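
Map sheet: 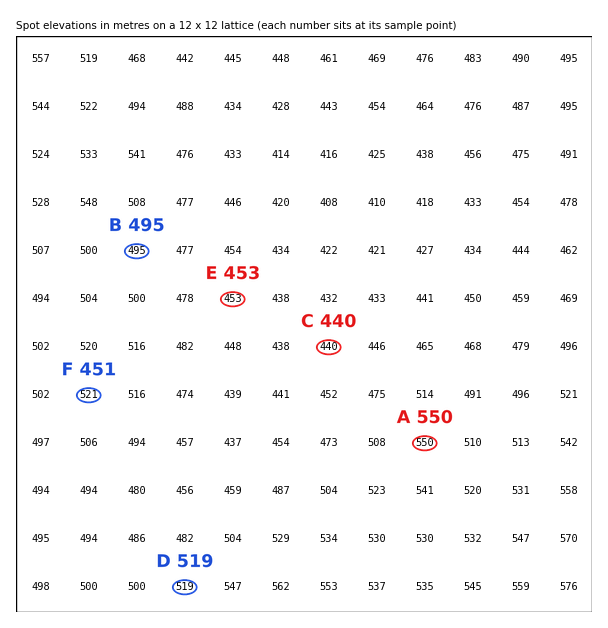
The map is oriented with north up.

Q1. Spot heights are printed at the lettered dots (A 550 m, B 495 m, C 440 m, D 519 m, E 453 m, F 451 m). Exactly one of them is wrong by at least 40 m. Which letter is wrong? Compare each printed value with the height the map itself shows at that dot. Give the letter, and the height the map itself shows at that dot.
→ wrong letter F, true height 521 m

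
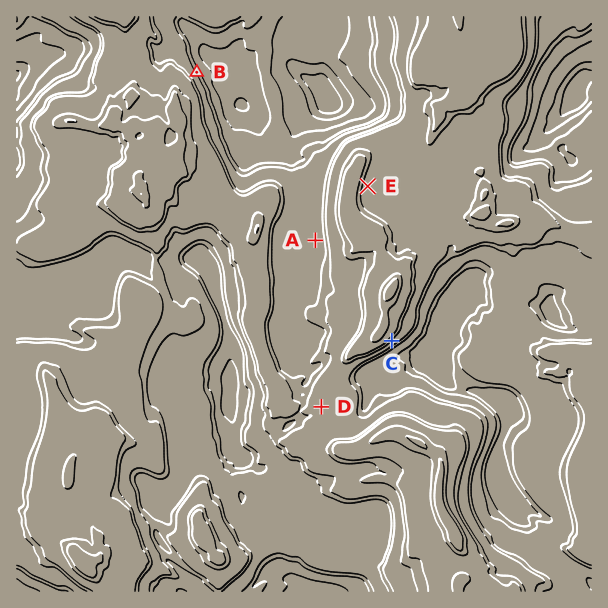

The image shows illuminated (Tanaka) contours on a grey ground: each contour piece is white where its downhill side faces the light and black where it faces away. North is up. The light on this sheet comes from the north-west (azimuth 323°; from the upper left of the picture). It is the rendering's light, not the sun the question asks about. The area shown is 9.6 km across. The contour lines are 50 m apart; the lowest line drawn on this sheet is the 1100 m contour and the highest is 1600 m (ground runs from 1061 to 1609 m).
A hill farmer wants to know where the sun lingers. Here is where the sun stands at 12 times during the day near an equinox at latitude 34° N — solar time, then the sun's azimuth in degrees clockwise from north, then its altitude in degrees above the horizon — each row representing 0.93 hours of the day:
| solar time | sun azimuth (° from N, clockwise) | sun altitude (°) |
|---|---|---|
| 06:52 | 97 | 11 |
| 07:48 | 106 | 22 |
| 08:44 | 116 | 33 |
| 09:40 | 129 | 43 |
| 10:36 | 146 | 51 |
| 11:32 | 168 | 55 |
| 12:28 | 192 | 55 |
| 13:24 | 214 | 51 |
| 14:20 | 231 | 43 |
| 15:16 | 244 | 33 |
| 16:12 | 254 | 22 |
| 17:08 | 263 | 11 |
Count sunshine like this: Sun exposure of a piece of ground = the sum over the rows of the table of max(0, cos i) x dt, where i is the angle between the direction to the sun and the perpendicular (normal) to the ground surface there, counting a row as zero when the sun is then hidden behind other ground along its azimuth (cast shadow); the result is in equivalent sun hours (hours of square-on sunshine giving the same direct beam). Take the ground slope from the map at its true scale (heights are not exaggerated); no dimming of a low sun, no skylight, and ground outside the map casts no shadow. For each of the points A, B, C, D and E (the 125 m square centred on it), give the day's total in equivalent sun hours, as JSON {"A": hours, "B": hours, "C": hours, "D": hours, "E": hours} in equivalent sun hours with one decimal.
{"A": 6.1, "B": 4.4, "C": 7.0, "D": 6.3, "E": 6.1}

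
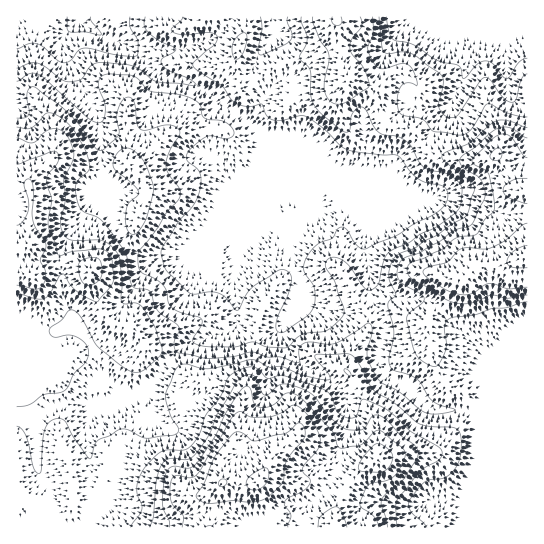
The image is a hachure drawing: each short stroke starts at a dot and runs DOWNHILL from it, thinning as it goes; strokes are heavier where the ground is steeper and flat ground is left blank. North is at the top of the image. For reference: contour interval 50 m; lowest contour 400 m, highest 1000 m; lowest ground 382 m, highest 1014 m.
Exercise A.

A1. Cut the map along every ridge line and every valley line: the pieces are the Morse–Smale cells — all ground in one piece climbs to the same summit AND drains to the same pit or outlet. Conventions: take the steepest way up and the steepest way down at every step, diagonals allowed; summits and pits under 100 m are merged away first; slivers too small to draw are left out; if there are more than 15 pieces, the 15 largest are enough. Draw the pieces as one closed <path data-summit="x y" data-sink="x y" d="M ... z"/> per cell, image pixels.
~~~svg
<path data-summit="258 481" data-sink="78 17" d="M337 16l-259 0-1 6-13 13-1 14 36 68 2 58 14 34 0 13 6 15 12 11 14 7 34 0 8-3 11-18 13-13 19-39 13-7 10-14 0 52-15 34-4 18-1 26 2 30-6 8-46 15-35 40-16 9-24 10-55 2-8 4-13 14-13-6-5 1 1 110 511-1 0-117-45-1-14 3-10-3-29-1-23-23-18-6-9-12-3-10 7-22 0-12-13-28-2-25-5-28 5-19 19-17 1-12-4-8 7-1 5-26 24-17-11-13-24-4-6-8-4-27-11-6-15-3-3-3-7-20z"/><path data-summit="29 246" data-sink="78 17" d="M77 16l-61 1 0 400 17 6 14-14 8-4 55-2 24-10 16-9 35-40 46-15 6-8-2-30 1-26 4-18 15-34 0-52-10 14-13 7-19 39-13 13-11 18-8 3-34 0-14-7-12-11-6-15 0-13-14-34-2-58-36-68 0-11 14-16z"/><path data-summit="527 257" data-sink="78 17" d="M421 143l-12 6-12 10-5 26-7 1 4 8-1 12-19 17-5 19 5 28 2 25 13 28 0 12-7 22 3 10 9 12 18 6 23 23 29 1 10 3 14-3 44 0 1-219-9-1-4-4-6-14-14-16-13 5-16 1-33-6z"/><path data-summit="258 481" data-sink="527 17" d="M482 16l-144 0 1 33 8 29 3 3 15 3 11 6 4 27 6 8 24 4 11 12 2 0 25-31 17-36 4-16 0-32 5-6z"/><path data-summit="527 257" data-sink="527 17" d="M527 16l-44 0-12 7-2 35-4 16-17 36-17 24-10 8 12 13 25 5 17 1 20-6 9 8 11 22 4 4 9 0z"/>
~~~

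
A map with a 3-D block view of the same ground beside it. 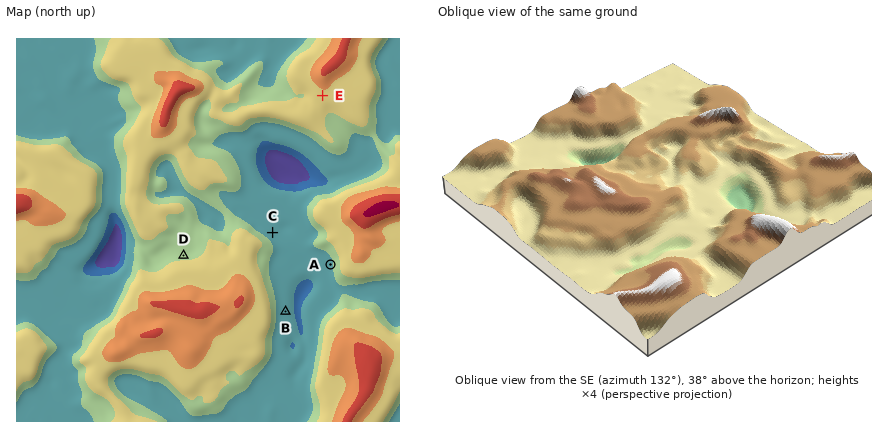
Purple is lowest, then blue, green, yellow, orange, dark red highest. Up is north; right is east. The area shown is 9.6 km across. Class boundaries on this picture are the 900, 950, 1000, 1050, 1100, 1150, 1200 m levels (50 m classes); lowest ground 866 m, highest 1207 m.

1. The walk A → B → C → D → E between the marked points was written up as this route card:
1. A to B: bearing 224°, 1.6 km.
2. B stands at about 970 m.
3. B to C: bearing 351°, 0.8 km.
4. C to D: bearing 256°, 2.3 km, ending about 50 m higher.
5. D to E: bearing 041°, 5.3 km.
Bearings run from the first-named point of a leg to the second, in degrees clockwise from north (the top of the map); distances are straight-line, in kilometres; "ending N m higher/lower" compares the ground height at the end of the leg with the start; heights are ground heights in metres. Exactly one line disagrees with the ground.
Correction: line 3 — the distance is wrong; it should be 2.0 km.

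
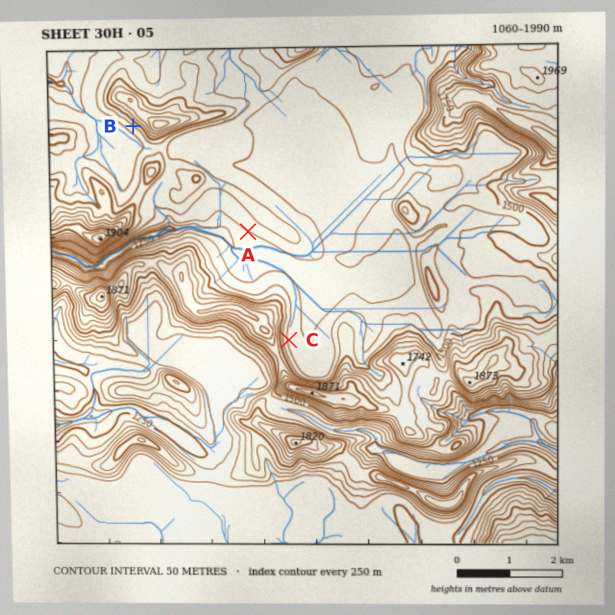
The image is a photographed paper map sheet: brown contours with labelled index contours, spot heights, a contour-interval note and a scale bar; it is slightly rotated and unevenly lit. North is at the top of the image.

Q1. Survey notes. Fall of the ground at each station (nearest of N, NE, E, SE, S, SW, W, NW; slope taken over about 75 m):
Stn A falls SW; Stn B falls SW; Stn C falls E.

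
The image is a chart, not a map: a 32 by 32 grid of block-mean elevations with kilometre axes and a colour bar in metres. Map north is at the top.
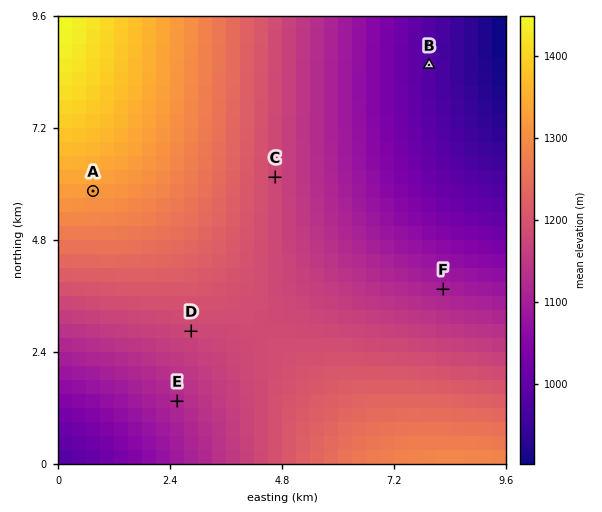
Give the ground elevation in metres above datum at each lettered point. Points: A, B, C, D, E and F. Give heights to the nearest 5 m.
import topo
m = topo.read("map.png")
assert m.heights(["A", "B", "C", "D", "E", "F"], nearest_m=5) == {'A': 1320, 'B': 980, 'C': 1180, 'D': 1175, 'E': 1120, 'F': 1105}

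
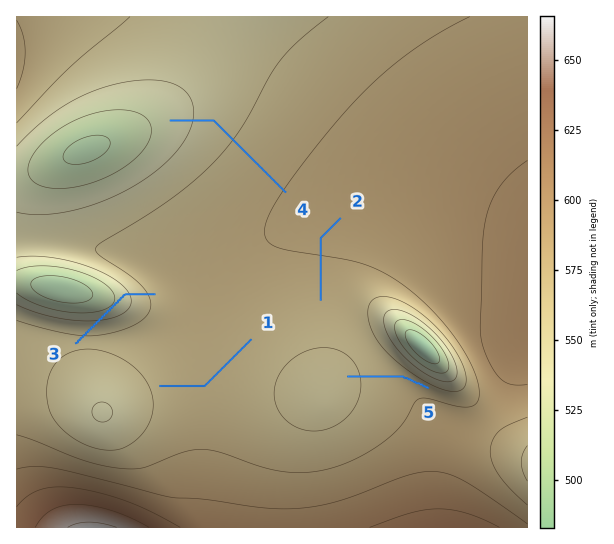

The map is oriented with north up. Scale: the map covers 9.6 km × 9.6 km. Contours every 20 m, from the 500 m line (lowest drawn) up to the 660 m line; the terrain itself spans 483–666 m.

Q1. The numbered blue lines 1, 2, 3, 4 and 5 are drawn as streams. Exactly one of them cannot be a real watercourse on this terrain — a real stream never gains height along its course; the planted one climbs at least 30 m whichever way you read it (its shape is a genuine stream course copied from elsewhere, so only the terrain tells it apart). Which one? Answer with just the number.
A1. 3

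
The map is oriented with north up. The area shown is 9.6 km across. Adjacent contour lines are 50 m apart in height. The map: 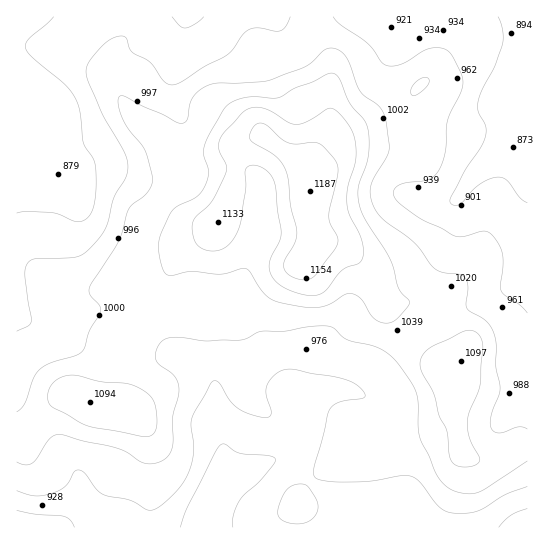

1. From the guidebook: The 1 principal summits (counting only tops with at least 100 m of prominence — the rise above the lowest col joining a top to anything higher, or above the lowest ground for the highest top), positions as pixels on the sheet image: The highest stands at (310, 191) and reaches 1187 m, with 335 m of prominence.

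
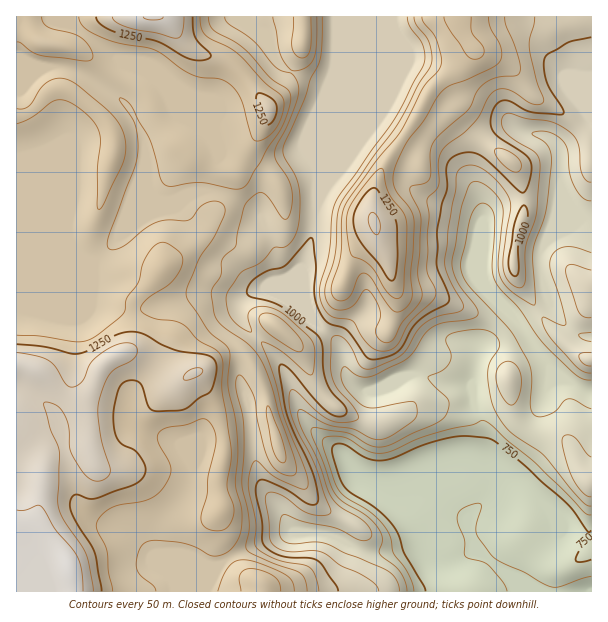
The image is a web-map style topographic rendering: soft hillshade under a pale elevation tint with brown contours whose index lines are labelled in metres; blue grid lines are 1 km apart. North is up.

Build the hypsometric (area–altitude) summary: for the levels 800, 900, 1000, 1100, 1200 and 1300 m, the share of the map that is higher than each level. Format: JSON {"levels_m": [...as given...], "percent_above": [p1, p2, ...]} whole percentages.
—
{"levels_m": [800, 900, 1000, 1100, 1200, 1300], "percent_above": [91, 79, 67, 50, 19, 5]}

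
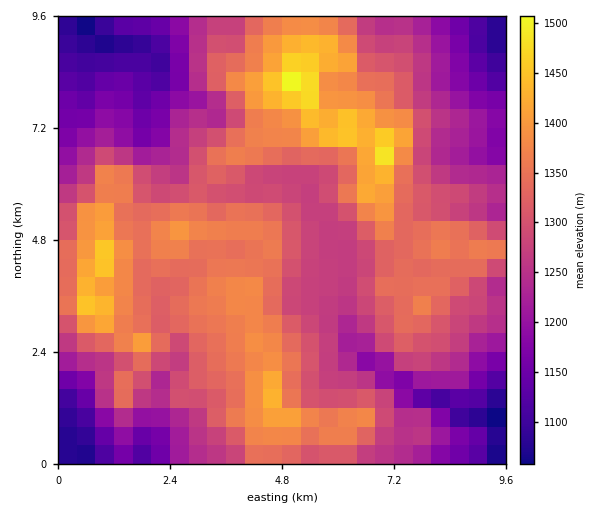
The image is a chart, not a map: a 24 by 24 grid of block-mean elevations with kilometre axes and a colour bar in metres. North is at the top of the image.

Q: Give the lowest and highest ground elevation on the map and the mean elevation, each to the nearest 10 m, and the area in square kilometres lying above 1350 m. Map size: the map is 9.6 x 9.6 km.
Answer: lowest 1040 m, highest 1530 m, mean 1290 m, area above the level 24.8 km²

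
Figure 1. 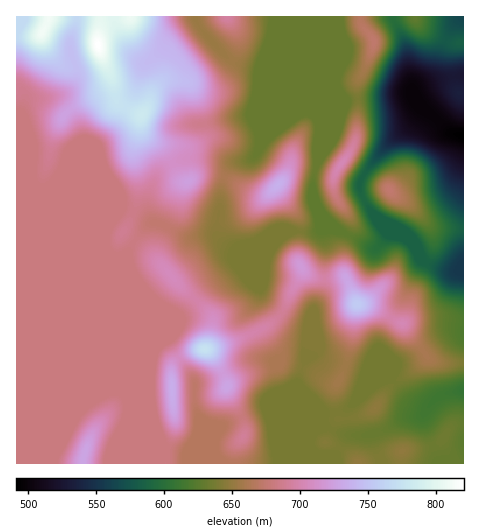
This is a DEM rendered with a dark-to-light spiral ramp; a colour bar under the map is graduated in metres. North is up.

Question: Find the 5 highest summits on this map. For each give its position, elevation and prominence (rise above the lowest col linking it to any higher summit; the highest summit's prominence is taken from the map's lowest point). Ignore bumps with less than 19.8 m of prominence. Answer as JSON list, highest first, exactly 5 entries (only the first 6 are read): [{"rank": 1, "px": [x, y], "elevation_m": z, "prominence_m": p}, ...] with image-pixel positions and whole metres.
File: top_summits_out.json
[{"rank": 1, "px": [98, 45], "elevation_m": 821, "prominence_m": 330}, {"rank": 2, "px": [42, 32], "elevation_m": 812, "prominence_m": 45}, {"rank": 3, "px": [204, 349], "elevation_m": 776, "prominence_m": 93}, {"rank": 4, "px": [357, 304], "elevation_m": 757, "prominence_m": 66}, {"rank": 5, "px": [278, 185], "elevation_m": 737, "prominence_m": 76}]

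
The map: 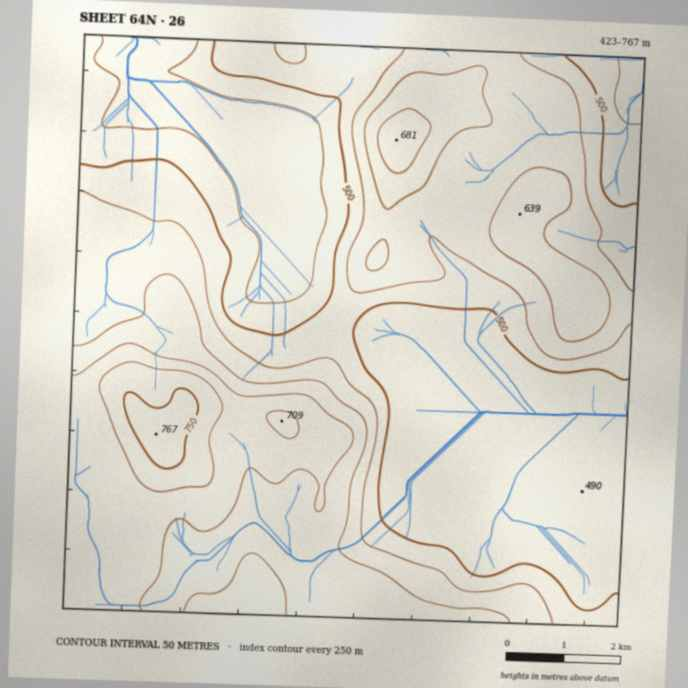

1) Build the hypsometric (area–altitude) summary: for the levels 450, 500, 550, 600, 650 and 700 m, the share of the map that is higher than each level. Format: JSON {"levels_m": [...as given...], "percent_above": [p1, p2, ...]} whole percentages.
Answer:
{"levels_m": [450, 500, 550, 600, 650, 700], "percent_above": [92, 65, 51, 32, 16, 4]}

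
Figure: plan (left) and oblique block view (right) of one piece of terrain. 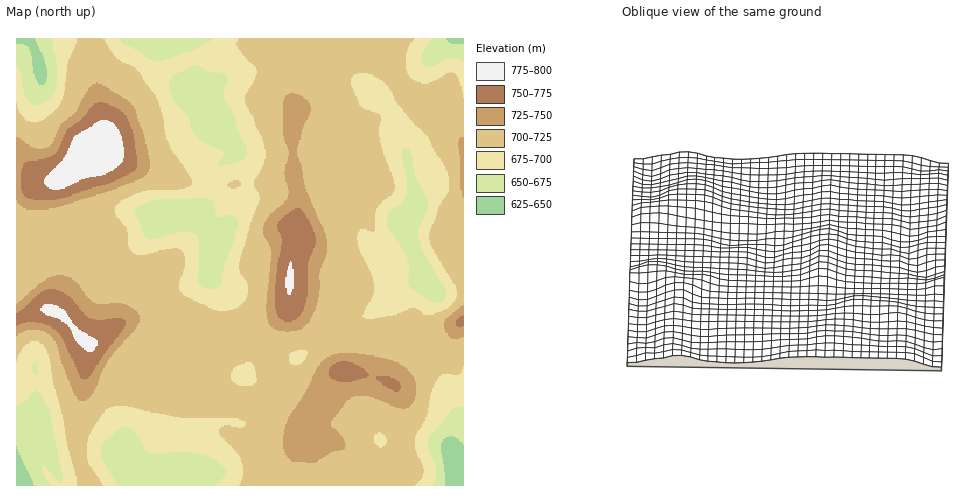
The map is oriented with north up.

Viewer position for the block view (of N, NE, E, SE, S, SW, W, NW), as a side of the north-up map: S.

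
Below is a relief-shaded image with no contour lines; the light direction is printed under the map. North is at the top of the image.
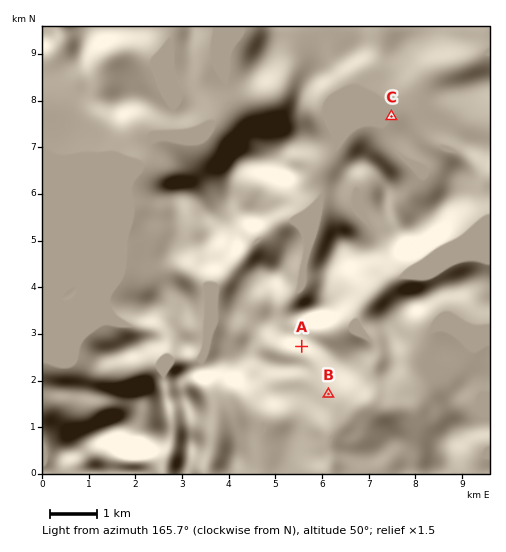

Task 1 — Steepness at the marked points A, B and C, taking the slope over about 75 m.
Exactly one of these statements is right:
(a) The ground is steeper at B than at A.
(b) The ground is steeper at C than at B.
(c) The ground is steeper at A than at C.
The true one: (c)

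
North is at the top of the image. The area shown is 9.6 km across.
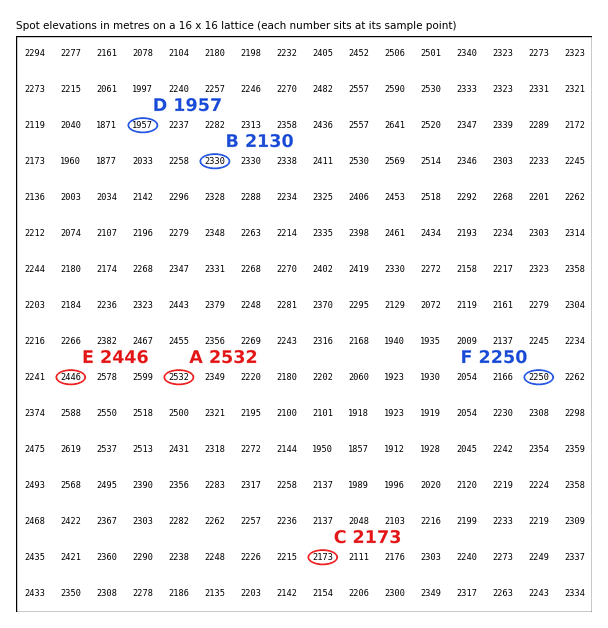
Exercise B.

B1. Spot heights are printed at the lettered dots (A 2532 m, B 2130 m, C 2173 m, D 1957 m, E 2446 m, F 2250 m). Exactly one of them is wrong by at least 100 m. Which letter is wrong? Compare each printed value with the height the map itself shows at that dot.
B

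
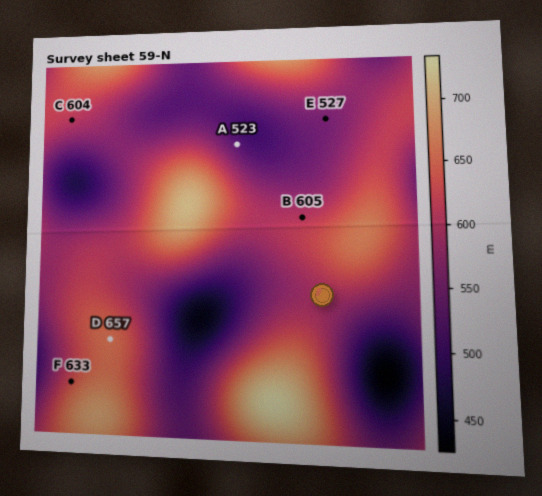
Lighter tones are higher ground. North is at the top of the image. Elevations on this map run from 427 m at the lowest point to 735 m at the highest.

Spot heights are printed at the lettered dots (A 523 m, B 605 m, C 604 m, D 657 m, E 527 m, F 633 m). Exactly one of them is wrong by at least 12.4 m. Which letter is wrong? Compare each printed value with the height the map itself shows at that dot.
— E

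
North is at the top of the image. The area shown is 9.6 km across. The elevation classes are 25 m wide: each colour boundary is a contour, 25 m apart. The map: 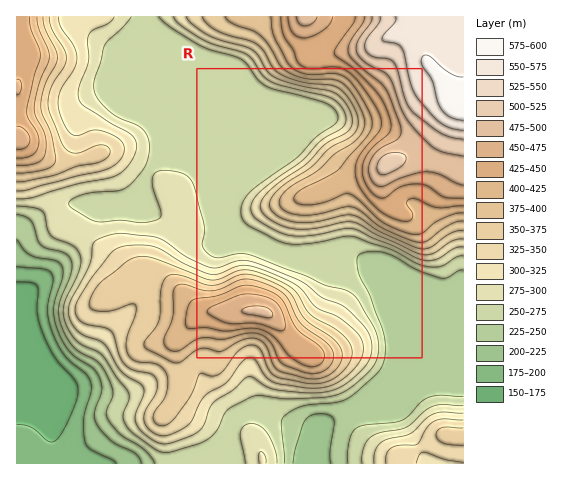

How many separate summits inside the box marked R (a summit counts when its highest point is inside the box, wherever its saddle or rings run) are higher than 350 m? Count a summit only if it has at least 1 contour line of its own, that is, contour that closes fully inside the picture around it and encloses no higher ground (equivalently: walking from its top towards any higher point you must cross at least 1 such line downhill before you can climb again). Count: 2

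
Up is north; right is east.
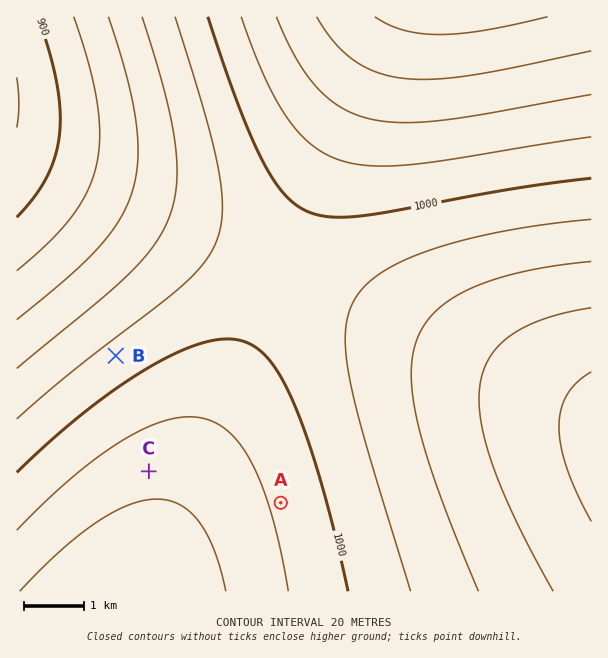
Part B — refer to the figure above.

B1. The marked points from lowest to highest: B A C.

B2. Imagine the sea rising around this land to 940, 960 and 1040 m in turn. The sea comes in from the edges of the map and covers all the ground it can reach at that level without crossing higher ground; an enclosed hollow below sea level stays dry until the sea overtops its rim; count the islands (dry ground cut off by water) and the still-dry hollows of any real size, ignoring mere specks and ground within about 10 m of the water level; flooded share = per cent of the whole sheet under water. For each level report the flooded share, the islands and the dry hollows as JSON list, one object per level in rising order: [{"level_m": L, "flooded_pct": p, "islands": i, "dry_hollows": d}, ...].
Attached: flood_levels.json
[{"level_m": 940, "flooded_pct": 16, "islands": 0, "dry_hollows": 0}, {"level_m": 960, "flooded_pct": 28, "islands": 0, "dry_hollows": 0}, {"level_m": 1040, "flooded_pct": 88, "islands": 0, "dry_hollows": 0}]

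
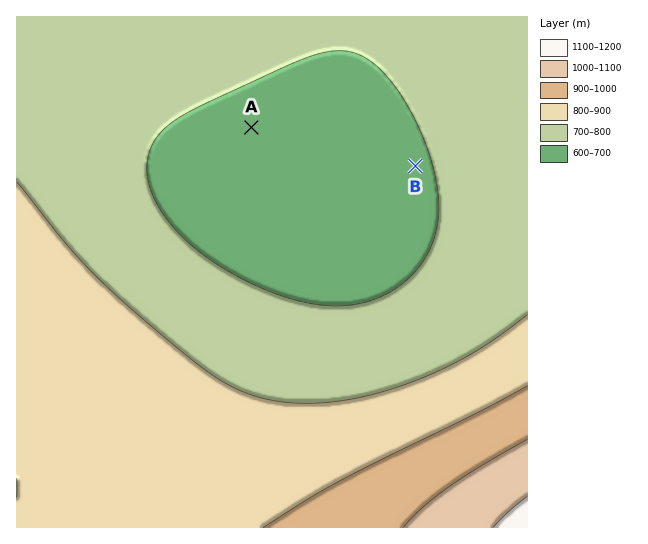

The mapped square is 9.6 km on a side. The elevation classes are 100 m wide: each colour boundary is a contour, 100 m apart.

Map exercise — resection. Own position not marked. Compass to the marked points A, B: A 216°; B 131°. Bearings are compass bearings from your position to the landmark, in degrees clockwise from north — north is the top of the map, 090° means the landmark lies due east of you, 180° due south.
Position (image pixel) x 298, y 64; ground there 700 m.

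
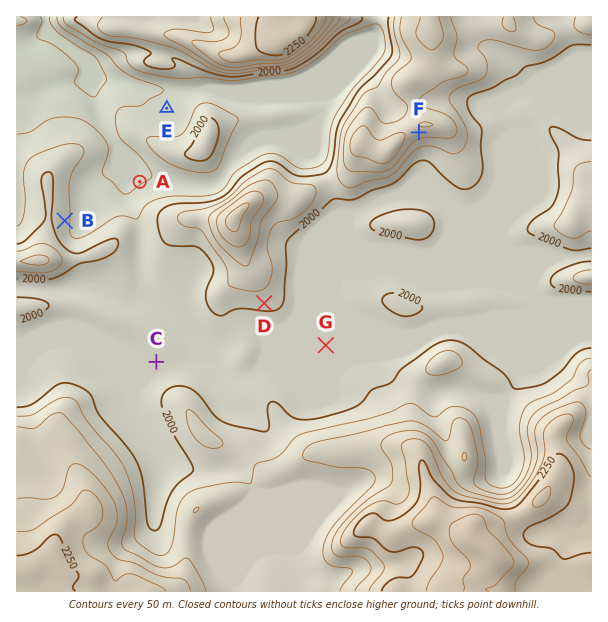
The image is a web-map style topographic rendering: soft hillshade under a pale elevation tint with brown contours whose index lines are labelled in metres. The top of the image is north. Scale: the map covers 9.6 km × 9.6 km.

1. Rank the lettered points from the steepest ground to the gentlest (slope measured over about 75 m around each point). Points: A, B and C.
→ B A C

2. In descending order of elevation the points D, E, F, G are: F D G E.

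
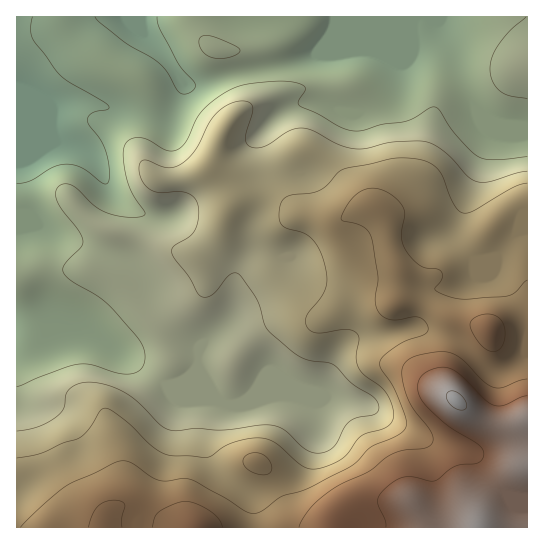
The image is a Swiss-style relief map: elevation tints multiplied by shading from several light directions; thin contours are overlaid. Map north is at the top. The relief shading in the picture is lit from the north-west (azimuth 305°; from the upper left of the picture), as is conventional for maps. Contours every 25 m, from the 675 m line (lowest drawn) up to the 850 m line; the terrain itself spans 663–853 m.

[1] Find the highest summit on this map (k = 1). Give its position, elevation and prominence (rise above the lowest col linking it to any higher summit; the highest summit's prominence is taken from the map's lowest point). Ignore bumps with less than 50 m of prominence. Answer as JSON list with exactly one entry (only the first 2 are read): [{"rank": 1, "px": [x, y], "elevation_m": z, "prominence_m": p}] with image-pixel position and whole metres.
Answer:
[{"rank": 1, "px": [457, 401], "elevation_m": 853, "prominence_m": 190}]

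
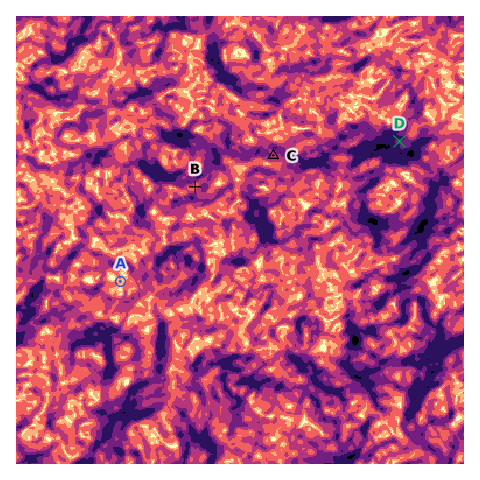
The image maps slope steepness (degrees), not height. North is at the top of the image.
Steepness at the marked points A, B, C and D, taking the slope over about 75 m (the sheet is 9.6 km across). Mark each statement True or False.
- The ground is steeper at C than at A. True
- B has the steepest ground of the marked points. False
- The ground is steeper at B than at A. True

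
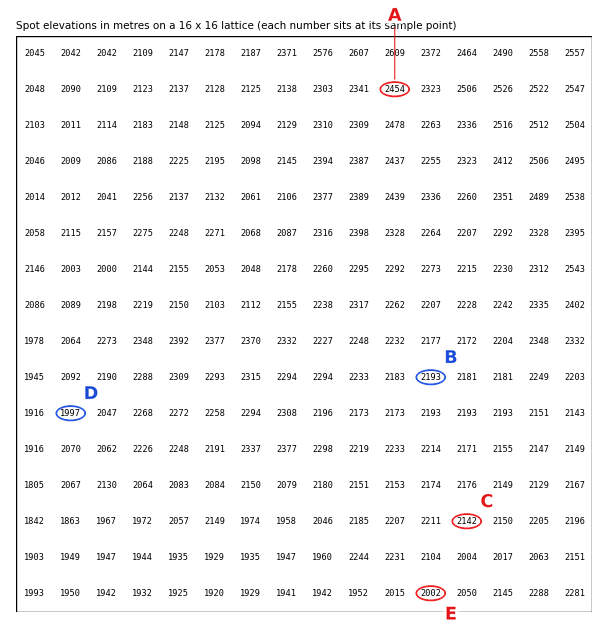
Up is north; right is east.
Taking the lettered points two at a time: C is lower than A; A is higher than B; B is higher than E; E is higher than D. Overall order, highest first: A B C E D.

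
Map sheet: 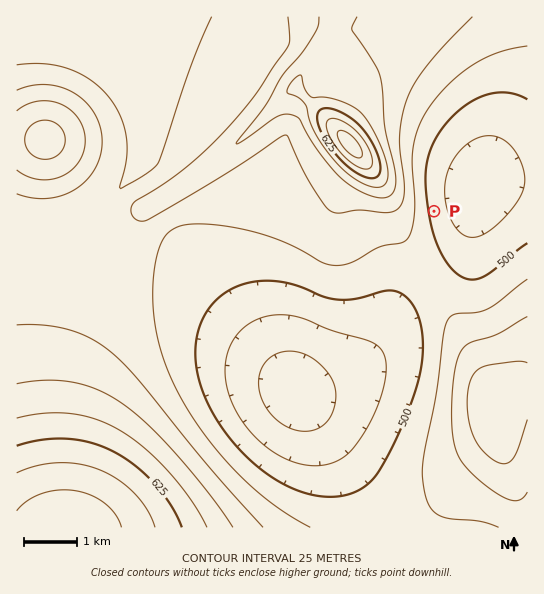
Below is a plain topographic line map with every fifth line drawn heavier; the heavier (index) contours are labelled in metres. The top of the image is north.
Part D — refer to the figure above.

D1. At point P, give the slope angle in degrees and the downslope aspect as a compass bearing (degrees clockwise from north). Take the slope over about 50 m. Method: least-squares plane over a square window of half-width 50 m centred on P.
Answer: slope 5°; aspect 79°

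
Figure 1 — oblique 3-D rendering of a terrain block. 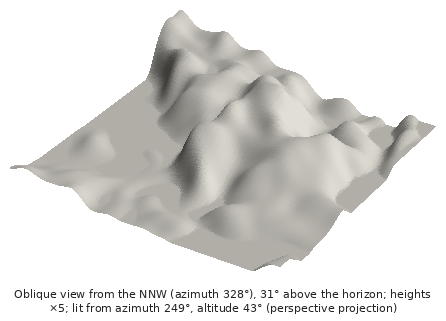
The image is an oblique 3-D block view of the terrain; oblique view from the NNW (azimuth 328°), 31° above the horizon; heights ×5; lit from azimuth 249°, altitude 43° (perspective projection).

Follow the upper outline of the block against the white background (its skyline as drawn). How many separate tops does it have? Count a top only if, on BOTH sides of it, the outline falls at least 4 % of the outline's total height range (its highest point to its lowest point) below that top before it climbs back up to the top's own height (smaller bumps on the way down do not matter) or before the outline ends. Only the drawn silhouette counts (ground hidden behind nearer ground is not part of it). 2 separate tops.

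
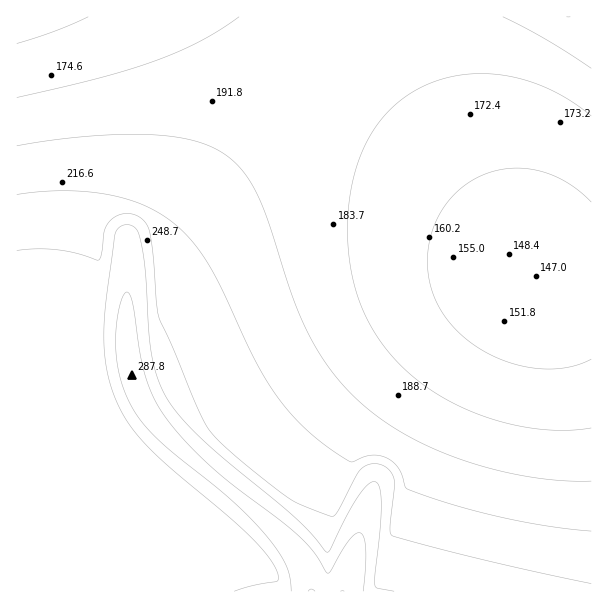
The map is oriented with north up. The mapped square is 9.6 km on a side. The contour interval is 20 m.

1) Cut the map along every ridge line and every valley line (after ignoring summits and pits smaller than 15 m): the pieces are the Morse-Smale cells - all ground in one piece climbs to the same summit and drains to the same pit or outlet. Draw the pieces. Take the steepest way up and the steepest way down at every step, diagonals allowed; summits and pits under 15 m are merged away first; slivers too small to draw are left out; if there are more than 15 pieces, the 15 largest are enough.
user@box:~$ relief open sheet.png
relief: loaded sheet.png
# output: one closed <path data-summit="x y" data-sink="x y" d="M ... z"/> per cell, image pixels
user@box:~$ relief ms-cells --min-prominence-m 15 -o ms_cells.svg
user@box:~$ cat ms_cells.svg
<path data-summit="312 591" data-sink="536 276" d="M480 16l-109 0-20 14-49 45-134 161-7 6-26 5-7 5-2 75 4 39-67 13-47-1 1 214 575-1 0-510-53-35-35-18-19-8z"/><path data-summit="312 591" data-sink="17 17" d="M369 16l-353 1 1 361 46 1 67-13-4-39 2-75 7-5 26-5 141-167 33-32z"/><path data-summit="312 591" data-sink="569 17" d="M591 16l-110 1 4 3 19 8 35 18 52 34z"/>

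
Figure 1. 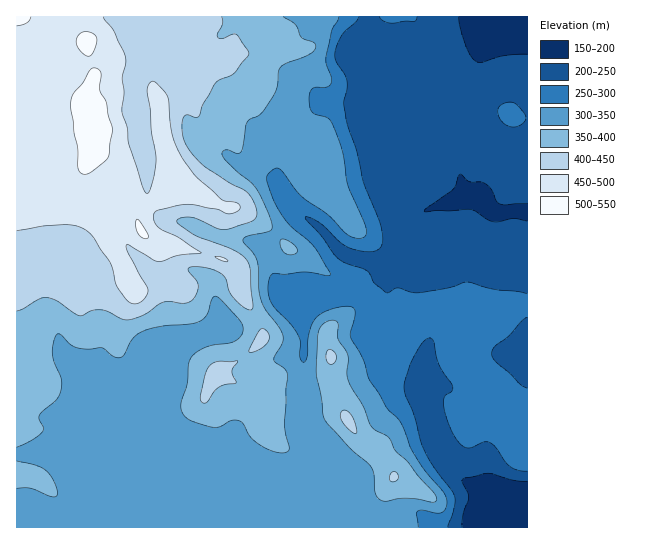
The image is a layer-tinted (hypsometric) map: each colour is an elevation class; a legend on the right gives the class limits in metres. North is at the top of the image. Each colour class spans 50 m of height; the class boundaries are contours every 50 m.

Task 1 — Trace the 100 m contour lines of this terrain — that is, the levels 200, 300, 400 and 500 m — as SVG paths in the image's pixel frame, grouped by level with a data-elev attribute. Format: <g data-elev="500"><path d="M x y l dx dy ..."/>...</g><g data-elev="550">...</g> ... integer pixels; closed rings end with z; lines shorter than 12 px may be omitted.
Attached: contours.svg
<g data-elev="200"><path d="M462 527l1-14 6-15-1-5-6-11 1-3 26-6 24 7 14 1"/><path d="M527 221l-13-2-21 3-23-13-46 2 3-4 26-17 2-4 3-9 3-3 8 7 13 1 5 3 5 5 4 11 3 3 6 1 22-2"/><path d="M527 54l-22 2-22 6-6 0-6-5-5-10-6-18-1-12"/></g><g data-elev="300"><path d="M418 527l-2-13 1-3 5-1 15 3 5-1 4-5 0-9-4-8-22-27-10-16-9-25-14-13-18-30-6-20-13-22 5-22-1-6-5-3-12 2-12 4-8 5-7 13-2 11-1 15-1 4-3 2-3-5 0-15-2-7-8-12-17-17-5-12 1-13 4-7 13 0 19-2 22 4 4-2-16-27-26-22-13-19-9-27 1-5 6-5 4-1 3 2 19 25 27 19 20 21 12 3 4 0 3-4-1-11-17-38-6-34-9-26-6-7-14-5-4-8 0-10 3-6 3-2 12 0 4-4 0-6-5-14 0-6 6-27 7-13"/></g><g data-elev="400"><path d="M390 481l4 1 4-3 0-4-1-2-3-2-3 2-2 4z"/><path d="M353 433l2 1 2-1-3-13-5-8-6-2-3 4 1 5 5 8z"/><path d="M202 402l3 1 2-1 7-11 5-4 7-3 10-1-4-12 5-10-19 0-9 5-4 8-4 20z"/><path d="M328 363l5 1 3-6-1-5-5-4-3 2-1 3 0 5z"/><path d="M249 351l1 2 7-2 10-8 2-6-3-7-4-1-3 1z"/><path d="M17 311l6-2 16-10 7-2 11 4 22 15 4-1 8-4 10-1 6 1 16 8 10 0 12-5 18-12 7-1 13 2 9-2 4-6 2-8-1-6-9-11 2-3 4 0 16 2 12 5 4 5 3 12 5 7 12 11 4 1 3-1-3-40-5-11-15-10-35-13-18-13 1-3 2-1 11-1 26 11 9 1 25-8 4-2 2-4-2-10-6-11-47-30-13-15-6-14-1-13 3-6 2-1 8 2 3 0 5-12 12-22 4-3 15-7 14-18 0-4-11-16-4-1-11 5-4-1-1-4 6-11-1-6"/></g><g data-elev="500"><path d="M143 238l4 0 1-3-7-13-4-3-2 4 1 7 3 5z"/><path d="M83 174l4 0 4-2 17-14 4-27-6-29-6-12 1-17-2-3-4-2-5 2-8 13-9 11-2 8 3 31 4 16 0 18 1 4z"/><path d="M85 55l4 1 3-2 5-13-3-7-8-2-7 2-3 8 3 7z"/><path d="M17 26l9-3 3-2 2-4"/></g>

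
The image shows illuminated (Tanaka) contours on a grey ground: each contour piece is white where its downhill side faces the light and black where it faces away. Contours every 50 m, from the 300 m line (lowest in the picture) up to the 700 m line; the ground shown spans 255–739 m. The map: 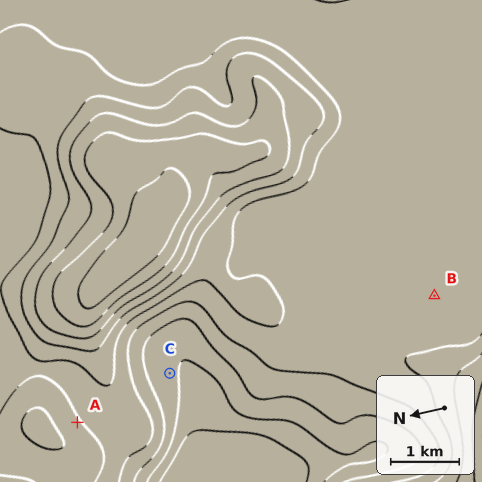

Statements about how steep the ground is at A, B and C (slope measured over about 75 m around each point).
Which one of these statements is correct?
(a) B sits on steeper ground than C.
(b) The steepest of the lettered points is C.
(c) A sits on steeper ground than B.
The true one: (c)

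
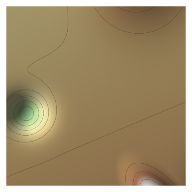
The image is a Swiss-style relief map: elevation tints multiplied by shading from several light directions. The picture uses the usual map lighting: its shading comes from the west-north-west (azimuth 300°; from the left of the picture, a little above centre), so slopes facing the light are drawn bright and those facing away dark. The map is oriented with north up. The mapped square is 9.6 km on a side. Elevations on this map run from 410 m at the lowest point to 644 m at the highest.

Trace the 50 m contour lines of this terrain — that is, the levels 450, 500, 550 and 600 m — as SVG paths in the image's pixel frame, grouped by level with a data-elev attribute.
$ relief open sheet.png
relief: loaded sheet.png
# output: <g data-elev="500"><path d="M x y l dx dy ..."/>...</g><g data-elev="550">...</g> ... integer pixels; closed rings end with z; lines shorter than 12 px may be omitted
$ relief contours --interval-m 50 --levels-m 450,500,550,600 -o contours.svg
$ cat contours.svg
<g data-elev="450"><path d="M23 126l-7-6-2-9 6-8 4-2 6 0 7 6 1 9-5 8z"/></g><g data-elev="500"><path d="M7 101l4-6 7-4 7-1 7 1 7 3 5 5 4 6 1 7-1 8-4 6-5 5-7 3-7 1-7-1-7-4-4-5"/></g><g data-elev="550"><path d="M185 102l-178 75"/><path d="M94 7l9 11 11 8 12 6 13 1 13-1 12-6 10-8 9-11"/></g><g data-elev="600"><path d="M168 185l-13-10-12-3-4 0-4 3-2 10"/></g>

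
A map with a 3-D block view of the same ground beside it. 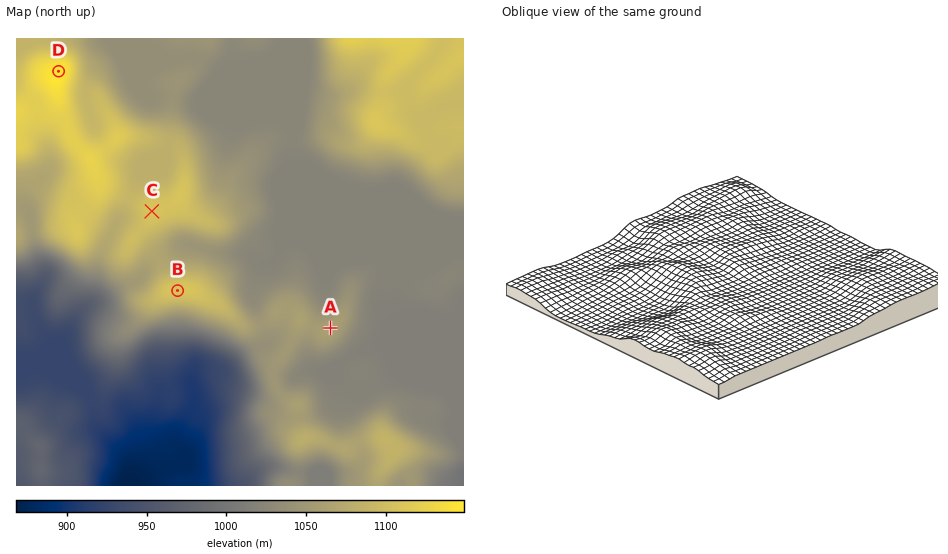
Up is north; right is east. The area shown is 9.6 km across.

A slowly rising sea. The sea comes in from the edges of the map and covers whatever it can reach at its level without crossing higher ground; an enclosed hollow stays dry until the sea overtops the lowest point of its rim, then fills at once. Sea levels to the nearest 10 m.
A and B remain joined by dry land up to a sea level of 1050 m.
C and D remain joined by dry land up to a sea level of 1090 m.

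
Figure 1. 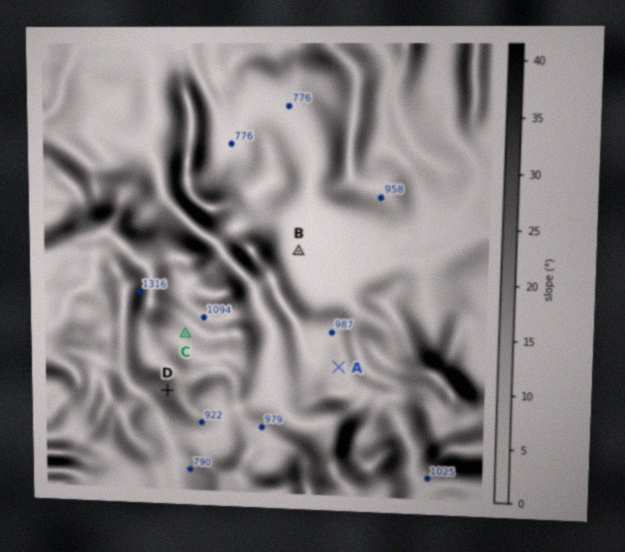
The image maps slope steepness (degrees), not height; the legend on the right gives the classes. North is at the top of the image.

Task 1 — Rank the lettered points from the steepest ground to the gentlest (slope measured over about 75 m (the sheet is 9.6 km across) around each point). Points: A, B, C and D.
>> D C A B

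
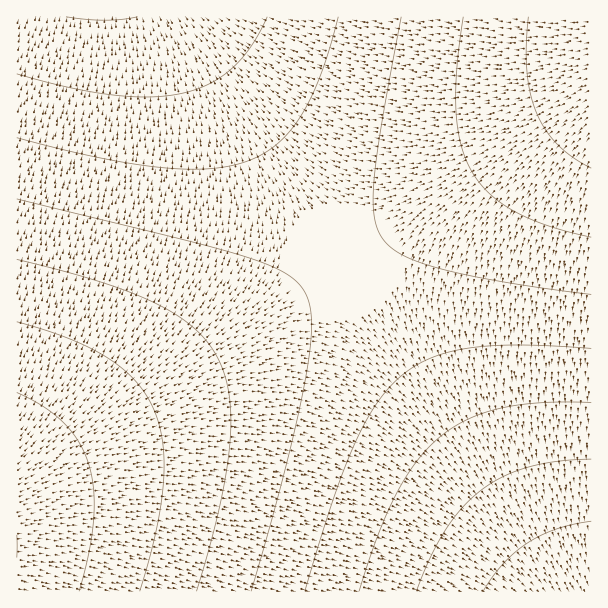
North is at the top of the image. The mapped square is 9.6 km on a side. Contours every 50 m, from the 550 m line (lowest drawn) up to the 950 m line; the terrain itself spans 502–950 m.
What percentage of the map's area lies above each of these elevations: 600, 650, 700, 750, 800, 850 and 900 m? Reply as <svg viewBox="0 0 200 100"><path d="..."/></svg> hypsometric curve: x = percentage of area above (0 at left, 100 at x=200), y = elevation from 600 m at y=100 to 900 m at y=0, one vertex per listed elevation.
<svg viewBox="0 0 200 100"><path d="M189 100l-20-17-30-16-47-17-40-17-27-16-17-17"/></svg>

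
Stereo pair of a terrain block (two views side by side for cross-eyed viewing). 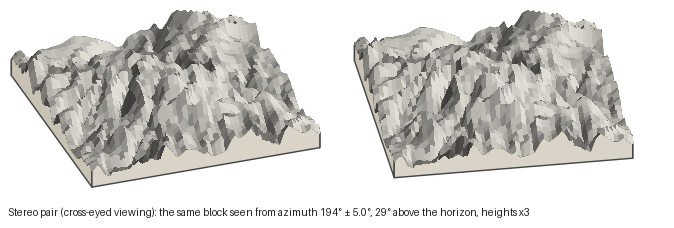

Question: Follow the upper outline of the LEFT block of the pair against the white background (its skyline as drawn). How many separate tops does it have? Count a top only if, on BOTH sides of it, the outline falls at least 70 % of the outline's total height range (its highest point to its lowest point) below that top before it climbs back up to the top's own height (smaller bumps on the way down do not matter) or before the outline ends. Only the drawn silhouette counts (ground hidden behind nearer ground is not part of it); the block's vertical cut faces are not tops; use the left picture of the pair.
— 0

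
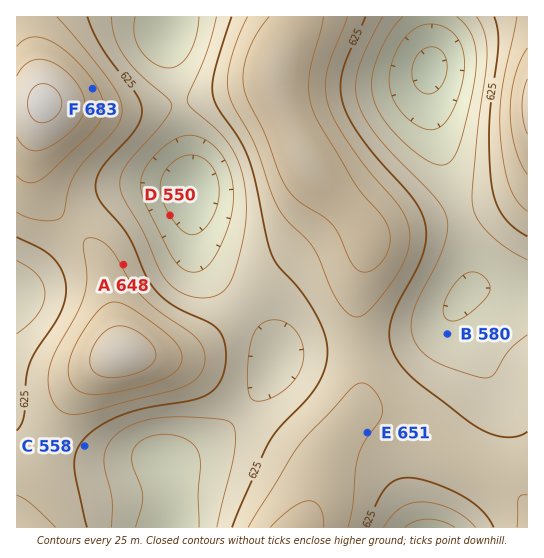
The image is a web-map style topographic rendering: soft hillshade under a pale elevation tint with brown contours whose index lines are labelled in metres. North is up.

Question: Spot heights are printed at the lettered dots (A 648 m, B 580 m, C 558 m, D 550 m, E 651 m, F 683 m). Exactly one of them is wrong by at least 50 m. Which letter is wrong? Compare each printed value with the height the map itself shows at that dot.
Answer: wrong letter C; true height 621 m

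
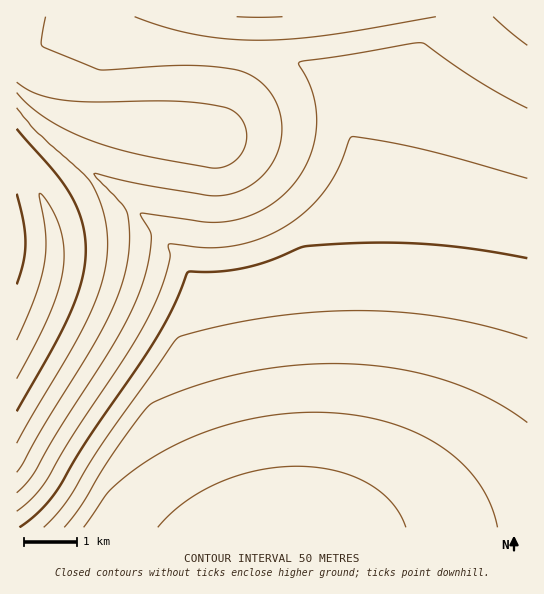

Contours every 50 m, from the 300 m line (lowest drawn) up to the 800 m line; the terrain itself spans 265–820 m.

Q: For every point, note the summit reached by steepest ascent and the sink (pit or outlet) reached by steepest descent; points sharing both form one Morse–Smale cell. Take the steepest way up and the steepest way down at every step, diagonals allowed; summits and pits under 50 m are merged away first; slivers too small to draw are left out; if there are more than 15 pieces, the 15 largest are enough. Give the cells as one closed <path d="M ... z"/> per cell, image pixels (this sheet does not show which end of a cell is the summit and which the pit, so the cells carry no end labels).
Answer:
<path d="M527 16l-440 1 40 20 59 10 69 6 52 12 24 8 6 6 6 11 8 25 4 32 0 232-6 48-10 50-11 29-12 20 1 2 211-1z"/><path d="M86 16l-12 0-21 23-14 9-23-2 0 56 15 17 24 24 72 57 41 42 21 31 6 12 17 77 47 165 56 1 13-22 11-29 10-50 6-48 0-232-4-32-8-25-6-11-6-6-24-8-52-12-69-6-59-10-34-16z"/><path d="M17 103l-1 424 242 1-1-9-45-157-17-77-6-12-21-31-41-42-72-57-24-24z"/><path d="M73 16l-56 0-1 29 13 3 13-1 25-22z"/>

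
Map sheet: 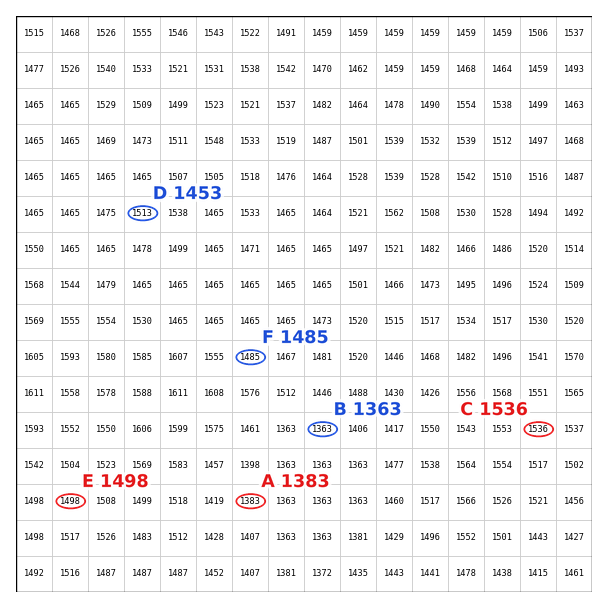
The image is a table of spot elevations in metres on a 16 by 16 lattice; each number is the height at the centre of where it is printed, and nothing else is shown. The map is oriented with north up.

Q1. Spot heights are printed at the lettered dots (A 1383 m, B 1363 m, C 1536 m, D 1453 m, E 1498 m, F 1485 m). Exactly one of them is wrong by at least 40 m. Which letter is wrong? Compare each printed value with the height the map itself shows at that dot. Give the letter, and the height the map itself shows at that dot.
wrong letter D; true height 1513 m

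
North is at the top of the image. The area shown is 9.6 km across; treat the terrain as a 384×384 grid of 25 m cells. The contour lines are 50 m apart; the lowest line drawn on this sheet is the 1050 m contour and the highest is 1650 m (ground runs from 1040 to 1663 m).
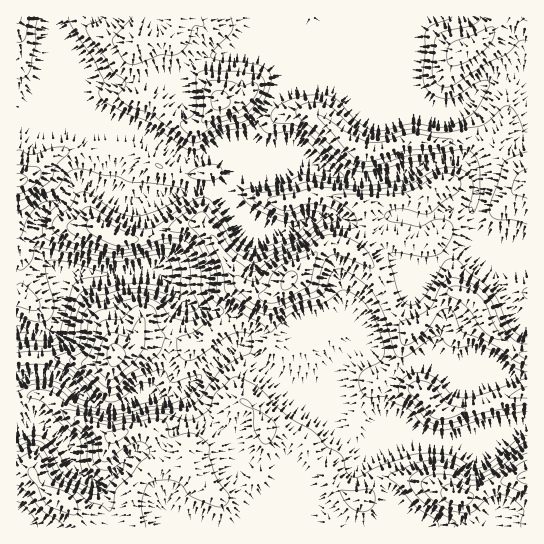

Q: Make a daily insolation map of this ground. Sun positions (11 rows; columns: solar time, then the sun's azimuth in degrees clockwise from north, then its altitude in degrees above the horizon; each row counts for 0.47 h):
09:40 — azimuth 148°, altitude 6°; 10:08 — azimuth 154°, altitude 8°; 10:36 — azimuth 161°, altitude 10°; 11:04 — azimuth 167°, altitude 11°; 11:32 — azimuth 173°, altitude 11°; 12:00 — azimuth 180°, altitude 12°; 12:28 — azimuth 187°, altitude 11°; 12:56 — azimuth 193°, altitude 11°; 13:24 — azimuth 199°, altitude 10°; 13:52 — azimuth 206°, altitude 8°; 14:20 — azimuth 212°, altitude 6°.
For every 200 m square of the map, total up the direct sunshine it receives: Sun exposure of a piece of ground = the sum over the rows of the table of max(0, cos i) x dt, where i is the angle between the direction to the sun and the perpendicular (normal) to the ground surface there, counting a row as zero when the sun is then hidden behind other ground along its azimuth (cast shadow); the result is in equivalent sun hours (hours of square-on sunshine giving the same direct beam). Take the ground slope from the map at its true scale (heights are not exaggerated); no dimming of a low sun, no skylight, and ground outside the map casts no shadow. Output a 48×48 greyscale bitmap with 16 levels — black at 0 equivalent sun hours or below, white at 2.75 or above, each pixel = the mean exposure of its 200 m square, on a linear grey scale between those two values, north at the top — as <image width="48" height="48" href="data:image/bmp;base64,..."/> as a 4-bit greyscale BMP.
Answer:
<image width="48" height="48" href="data:image/bmp;base64,Qk32BAAAAAAAAHYAAAAoAAAAMAAAADAAAAABAAQAAAAAAIAEAAATCwAAEwsAABAAAAAAAAAAAAAAABEREQAiIiIAMzMzAERERABVVVUAZmZmAHd3dwCIiIgAmZmZAKqqqgC7u7sAzMzMAN3d3QDu7u4A////AFVnh2VVVEVVVVVVVVVVVEVVVVVndlRVVFerp0RFVEVWZ4hlVVVVRFeHVVe83bhVRYmYUhAlVVZniYZlVVVVVmZVVXq7qomXeJhBAAATVWZmZUM1ZVVVVkEDVol0IQOLzIYgAAEgFGZ3ZDM0VlVVVCACVlMhAAADZ0MgABikI1VlVERENFVVQjMhAAAAAAAAAAEQACaZYzRFVEVVVlVVQzMyEAAAAAAAAAAAASV6p2VEVERVZ2ZVMiNEQxAAAAAAAAAAJYhWmHYxEiRVZmZCIkVURDIQAAAAABADfKMAEjMwAkVlVEMRJFVVREWtyVMhATE1YgAAAAAAAkZmQhESRVVVVWnMrMuXVWd1EAAAAAAAAUVVMhI0VVVnebyTESWL3hRBAAAAAAAAASIyEjRFVVV4h6lRAAABRwAAABWoEAAkMRIREkRVVVVVZCEAI0MhACAAF7qbuGVXdBEjM1ZmVVQyRBACRERERYdXhjRoqph3h0EBRnZmVVQiNVIjRFVXzgAAABJDR3ZleIUiV2VVVVRER6hVZ3esgwAAACMQFFVUNYh2RVVFVVVVZouXeb3YEBAAAkMQFFQxEkeZdmVVVVVWdkaYZ4lhAHZBEzEAEkMAAAJYqqdVREVWdRBHZnYxEpdTIhAAEBEAATec7/65dlVncxAWiHUiNkMiMgAAAAAAN6zLh7//yXeIYzMkmVISRjMjMgAAAAADZUaFEli7h4iIU0QxIQATQ0QzQhAAAAATRFUwASNWZ4iHRFVCAAASIWVFZlUxAAE1ZnYQAAAUeJmVNFVDEAEzNHZ5rN7/64ZmeJMAAAABealSRmZlMRI0RGas7u7////rqWEAAAAAJlITZ2ZWZURERWVqqquDETjeyCAAAAAAAAAkRDM0VlRneHU0M0IAAAAkUwAAAAAAAAFEMzQyNEaIiJlAARAAABAAAAASR4cwADd2ZVZlM0RoiMylEhAAESEAAAEmiGV5iYZUVmd3d1M1d+3LYQACVVQyABIyAAABEQAAABJHh1QzVmiYdDVmZ4mXeIUxAAAAAAAAAAACMzRDNAFGiZh2Z3dDIzMzIAAAAANVIAAAACVUIgAVeHZmZUMkQQJEMxAAFaze7adBAlZkERESNFVVVCNZylREREQ1m6czWd/u2oZUIDMyIjREM0es3sdUWIebuVEAABIRJEMzMkVEVVVVVou4au/8mbzclRAAAAAAAAEjREVUVVVXrLlRFM/+pWiXQQAAAAAAAAEjNFVVVVabu5YzNHmbtSERAAEREQABIiIzNGVVVVZlRDJERDI0mEIAACMzMzJImFMzRHZVVUM0QzRUUwARJlQxEkRERER5mpdDNHdVVVaJh2VUQQAAAURERERERVVWeamGVVVVVVd3iIiGMAAAAkRVVUVVVVREZ5qXdmZVVXiHeIiHZCERI0VVVVVVVVRERWiHZoZFVohlVVVVZ3ZERERVVVVVVVRTIjV2ZnVVWHQiIiNEVnZkRERVVVVVVVQxAAFGeGZVZkIzM0RFVURFRFVVVVVVVVQxAAE1dw=="/>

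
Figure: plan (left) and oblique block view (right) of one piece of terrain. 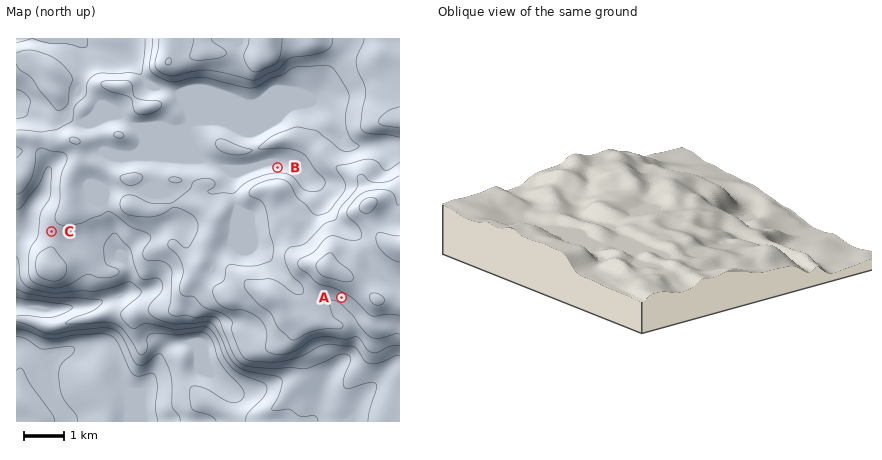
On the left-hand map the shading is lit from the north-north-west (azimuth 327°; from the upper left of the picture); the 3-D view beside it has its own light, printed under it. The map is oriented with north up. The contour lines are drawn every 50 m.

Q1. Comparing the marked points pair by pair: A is higher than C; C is lower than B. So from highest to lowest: A B C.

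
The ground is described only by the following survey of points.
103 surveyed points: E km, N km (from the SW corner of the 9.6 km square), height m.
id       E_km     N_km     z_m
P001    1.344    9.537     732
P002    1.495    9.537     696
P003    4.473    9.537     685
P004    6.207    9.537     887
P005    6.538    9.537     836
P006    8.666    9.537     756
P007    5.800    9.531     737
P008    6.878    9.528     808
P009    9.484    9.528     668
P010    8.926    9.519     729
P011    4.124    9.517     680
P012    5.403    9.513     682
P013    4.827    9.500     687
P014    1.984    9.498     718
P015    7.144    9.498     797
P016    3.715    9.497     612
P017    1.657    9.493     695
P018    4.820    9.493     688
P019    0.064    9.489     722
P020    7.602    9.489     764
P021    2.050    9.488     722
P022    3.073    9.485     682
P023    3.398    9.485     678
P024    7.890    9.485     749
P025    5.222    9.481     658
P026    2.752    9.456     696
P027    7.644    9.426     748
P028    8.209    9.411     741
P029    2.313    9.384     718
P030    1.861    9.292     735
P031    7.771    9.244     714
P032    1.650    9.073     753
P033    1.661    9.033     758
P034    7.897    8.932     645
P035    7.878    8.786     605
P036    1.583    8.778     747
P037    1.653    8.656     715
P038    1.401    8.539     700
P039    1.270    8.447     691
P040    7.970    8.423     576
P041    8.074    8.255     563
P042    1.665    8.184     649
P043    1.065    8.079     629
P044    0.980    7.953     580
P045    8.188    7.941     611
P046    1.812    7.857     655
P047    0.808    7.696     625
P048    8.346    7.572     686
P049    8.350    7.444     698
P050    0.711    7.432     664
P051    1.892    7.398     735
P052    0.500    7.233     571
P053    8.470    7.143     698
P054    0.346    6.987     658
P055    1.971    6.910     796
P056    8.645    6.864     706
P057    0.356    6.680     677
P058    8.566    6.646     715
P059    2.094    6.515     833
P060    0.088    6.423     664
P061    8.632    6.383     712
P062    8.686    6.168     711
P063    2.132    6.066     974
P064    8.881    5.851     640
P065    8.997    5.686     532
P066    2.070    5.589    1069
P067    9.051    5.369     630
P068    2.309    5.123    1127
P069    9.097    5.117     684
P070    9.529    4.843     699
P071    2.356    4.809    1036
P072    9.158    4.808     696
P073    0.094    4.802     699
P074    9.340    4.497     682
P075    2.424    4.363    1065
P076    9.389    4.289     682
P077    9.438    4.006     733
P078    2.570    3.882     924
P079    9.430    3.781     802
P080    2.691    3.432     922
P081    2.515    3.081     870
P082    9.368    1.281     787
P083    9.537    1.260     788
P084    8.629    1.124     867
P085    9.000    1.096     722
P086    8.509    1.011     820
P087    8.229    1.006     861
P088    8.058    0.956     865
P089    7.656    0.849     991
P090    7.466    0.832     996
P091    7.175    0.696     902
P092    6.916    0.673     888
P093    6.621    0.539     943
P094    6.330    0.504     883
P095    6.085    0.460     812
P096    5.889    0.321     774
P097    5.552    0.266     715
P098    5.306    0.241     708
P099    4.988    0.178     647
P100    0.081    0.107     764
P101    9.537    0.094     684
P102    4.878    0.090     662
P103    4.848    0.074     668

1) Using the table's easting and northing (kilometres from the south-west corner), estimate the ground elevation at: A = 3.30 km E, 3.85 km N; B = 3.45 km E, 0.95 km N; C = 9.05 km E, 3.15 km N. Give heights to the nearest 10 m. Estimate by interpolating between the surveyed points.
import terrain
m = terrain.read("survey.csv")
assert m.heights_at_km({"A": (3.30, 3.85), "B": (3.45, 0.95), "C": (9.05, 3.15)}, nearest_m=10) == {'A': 820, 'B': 700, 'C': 910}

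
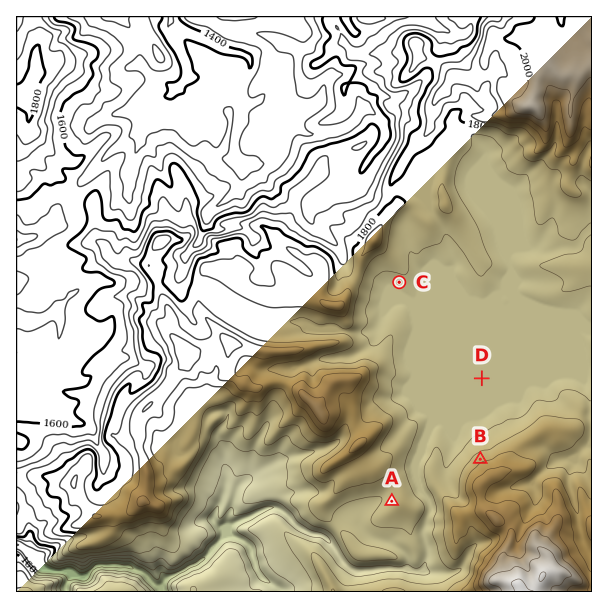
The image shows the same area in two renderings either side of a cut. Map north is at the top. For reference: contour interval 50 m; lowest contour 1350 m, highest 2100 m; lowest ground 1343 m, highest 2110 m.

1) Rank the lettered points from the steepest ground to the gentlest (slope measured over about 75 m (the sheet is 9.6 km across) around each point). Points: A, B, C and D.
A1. B A C D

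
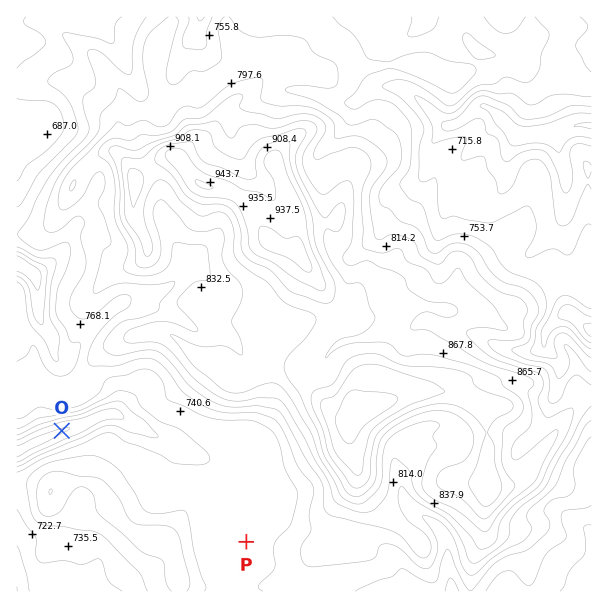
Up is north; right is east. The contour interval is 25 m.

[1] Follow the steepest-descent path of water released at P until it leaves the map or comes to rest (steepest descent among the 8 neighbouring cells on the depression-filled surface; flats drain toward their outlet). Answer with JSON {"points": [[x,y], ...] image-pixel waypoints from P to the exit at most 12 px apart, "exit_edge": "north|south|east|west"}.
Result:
{"points": [[246, 542], [234, 542], [231, 534], [230, 522], [230, 510], [231, 498], [231, 486], [225, 474], [213, 462], [201, 458], [189, 453], [177, 447], [165, 440], [153, 434], [141, 426], [129, 422], [117, 414], [105, 414], [93, 419], [81, 425], [69, 428], [57, 432], [45, 438], [33, 444], [21, 450], [17, 452]], "exit_edge": "west"}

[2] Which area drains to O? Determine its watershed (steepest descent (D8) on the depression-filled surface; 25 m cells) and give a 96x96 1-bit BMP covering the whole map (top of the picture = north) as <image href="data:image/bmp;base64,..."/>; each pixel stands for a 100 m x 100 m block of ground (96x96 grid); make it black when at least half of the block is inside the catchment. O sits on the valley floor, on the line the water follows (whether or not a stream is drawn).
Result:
<image width="96" height="96" href="data:image/bmp;base64,Qk2+BAAAAAAAAD4AAAAoAAAAYAAAAGAAAAABAAEAAAAAAIAEAAATCwAAEwsAAAIAAAAAAAAA////AAAAAAAAAAAAAAAAAAAAAAAAAAAP//gAAAAAAAAAAAAf//4AAAAAAAAAAAAf//8AAAAAAAAAAAAf//+AAAAAAAAAAAA///+AAAAAAAAAAAA////AAAAAAAAAAAA////gAAAAAAAAAAB////wAAAAAAAAAAf////8AAAAAAAAAB/////8AAAAAAAAAD/////8AAAAAAAAAH/////8AAAAAAAAAP/////8AAAAAAAAAP/////8AAAAAAAAAf/////+AAAAAAAAAf//////AAAAAAAAA///////AAAAAAAAf///////gAAAAAAAf///////gAAAAAAAf///////gAAAAAAAf///////gAAAAAAAf///////AAAAAAAAf///////AAAAAAAAf///////AAAAAAAA////////AAAAAAAA////////AAAAAAAB////////AAAAAAAB////////AAAAAAAB///////8AAAAAAAB///////4AAAAAAAB///////wAAAAAAAA///////gAAAAAAAAP//////AAAAAAAAAH/////+AAAAAAAAAH///4f8AAAAAAAAAD///4P4AAAAAAAAAD///wDwAAAAAAAAAB///AAAAAAAAAAAAA//8AAAAAAAAAAAAAf/4AAAAAAAAAAAAAH/wAAAAAAAAAAAAAB/AAAAAAAAAAAAAAAAAAAAAAAAAAAAAAAAAAAAAAAAAAAAAAAAAAAAAAAAAAAAAAAAAAAAAAAAAAAAAAAAAAAAAAAAAAAAAAAAAAAAAAAAAAAAAAAAAAAAAAAAAAAAAAAAAAAAAAAAAAAAAAAAAAAAAAAAAAAAAAAAAAAAAAAAAAAAAAAAAAAAAAAAAAAAAAAAAAAAAAAAAAAAAAAAAAAAAAAAAAAAAAAAAAAAAAAAAAAAAAAAAAAAAAAAAAAAAAAAAAAAAAAAAAAAAAAAAAAAAAAAAAAAAAAAAAAAAAAAAAAAAAAAAAAAAAAAAAAAAAAAAAAAAAAAAAAAAAAAAAAAAAAAAAAAAAAAAAAAAAAAAAAAAAAAAAAAAAAAAAAAAAAAAAAAAAAAAAAAAAAAAAAAAAAAAAAAAAAAAAAAAAAAAAAAAAAAAAAAAAAAAAAAAAAAAAAAAAAAAAAAAAAAAAAAAAAAAAAAAAAAAAAAAAAAAAAAAAAAAAAAAAAAAAAAAAAAAAAAAAAAAAAAAAAAAAAAAAAAAAAAAAAAAAAAAAAAAAAAAAAAAAAAAAAAAAAAAAAAAAAAAAAAAAAAAAAAAAAAAAAAAAAAAAAAAAAAAAAAAAAAAAAAAAAAAAAAAAAAAAAAAAAAAAAAAAAAAAAAAAAAAAAAAAAAAAAAAAAAAAAAAAAAAAAAAAAAAAAAAAAAAAAAAAAAAAAAAAAAAAAAAAAAAAAAAAAAAAAAAAAAAAAAAAAAAAAAAAAAAAAAAAAAAAAAAAAAAAAAAAAAAAAAAAAAAAAAAAAAAAAAAAAAAAAAAAAAAAAAAAAAAAAAAAAAAAAAAAAAAAAAAAAAAAAAAAAAAAAAAAAA="/>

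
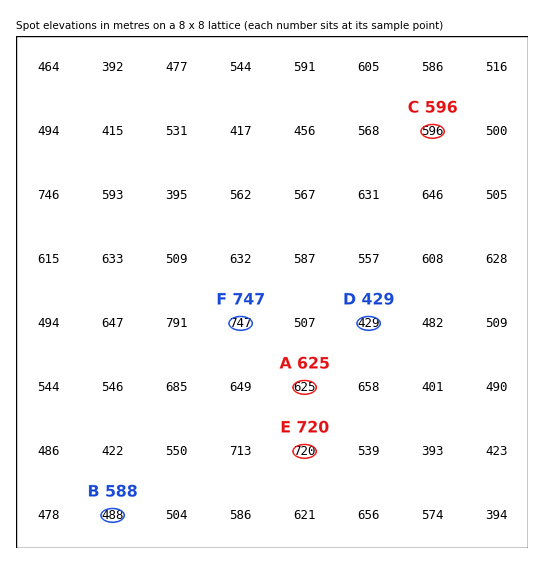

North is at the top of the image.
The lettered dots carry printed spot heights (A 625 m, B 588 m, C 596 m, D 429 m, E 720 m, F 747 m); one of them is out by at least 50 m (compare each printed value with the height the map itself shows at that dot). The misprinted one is B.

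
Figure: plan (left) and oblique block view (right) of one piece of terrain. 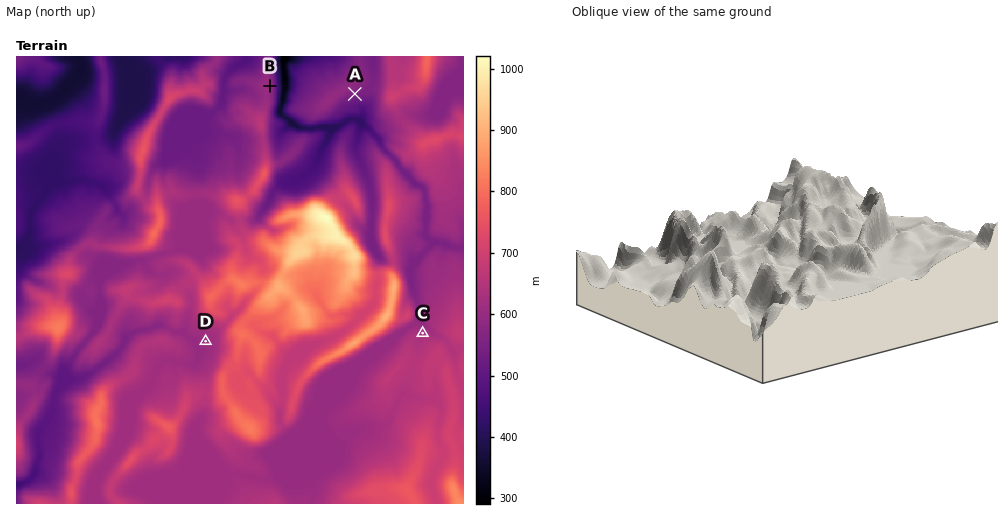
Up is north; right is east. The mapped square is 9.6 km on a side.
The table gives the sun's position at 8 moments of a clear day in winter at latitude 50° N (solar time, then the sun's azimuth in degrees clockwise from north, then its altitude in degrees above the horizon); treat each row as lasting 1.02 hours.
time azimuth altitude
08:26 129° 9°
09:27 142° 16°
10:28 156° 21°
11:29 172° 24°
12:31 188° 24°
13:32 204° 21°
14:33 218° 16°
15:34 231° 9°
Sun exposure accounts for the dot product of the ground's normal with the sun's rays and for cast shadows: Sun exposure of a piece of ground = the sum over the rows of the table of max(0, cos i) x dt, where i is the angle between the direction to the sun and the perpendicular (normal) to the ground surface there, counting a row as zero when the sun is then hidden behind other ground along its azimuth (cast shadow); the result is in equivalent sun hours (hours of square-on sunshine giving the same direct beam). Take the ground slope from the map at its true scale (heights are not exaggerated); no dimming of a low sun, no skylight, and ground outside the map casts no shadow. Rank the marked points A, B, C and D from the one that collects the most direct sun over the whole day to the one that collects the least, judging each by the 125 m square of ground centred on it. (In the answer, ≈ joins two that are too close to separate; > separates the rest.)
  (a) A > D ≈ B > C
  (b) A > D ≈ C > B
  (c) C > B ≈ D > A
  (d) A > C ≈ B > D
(a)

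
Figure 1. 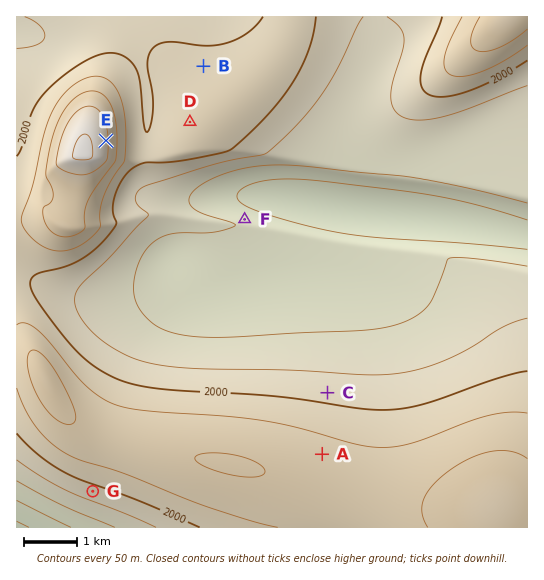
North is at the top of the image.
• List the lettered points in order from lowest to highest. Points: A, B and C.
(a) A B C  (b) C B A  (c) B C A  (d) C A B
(b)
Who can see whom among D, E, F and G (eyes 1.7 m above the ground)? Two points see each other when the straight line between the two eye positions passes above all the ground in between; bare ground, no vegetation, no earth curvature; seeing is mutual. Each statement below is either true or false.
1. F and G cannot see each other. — true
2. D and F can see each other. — false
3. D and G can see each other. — false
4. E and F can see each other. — true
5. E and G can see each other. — false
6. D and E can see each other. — true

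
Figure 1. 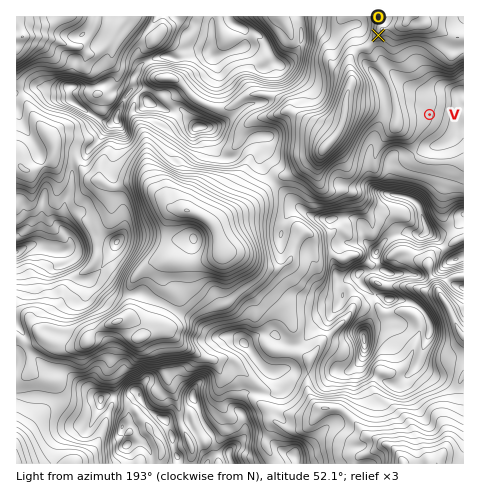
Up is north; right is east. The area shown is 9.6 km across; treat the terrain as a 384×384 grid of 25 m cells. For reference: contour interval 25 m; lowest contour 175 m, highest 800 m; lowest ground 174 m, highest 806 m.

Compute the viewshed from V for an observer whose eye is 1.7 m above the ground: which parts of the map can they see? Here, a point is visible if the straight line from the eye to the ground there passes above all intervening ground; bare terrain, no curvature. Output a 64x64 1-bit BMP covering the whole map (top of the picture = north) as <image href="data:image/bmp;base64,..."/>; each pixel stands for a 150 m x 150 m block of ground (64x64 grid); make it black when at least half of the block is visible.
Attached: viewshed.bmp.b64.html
<image width="64" height="64" href="data:image/bmp;base64,Qk0+AgAAAAAAAD4AAAAoAAAAQAAAAEAAAAABAAEAAAAAAAACAAATCwAAEwsAAAIAAAAAAAAA////AAAAAAAAAAAAAAAAAAAAAAAAAAAAAAAAAAAAAAAAAAAAAAAAAAAAAAAAAAAAAAAAAAAAAAAAAAAAAAAAAAAAAAAAAAAAAAAAAAAAAAAAAAAAAAAAAAAAAAAAAAAAAAAAAAAAAAAAAAAAAAAAAAAAAAAAAAAAAAAAAAAAAAAAAAAAAAAAAAAAAAAAAAAAAAAAAAAAAAAAAAAAAAAAAAAAAAAAAAAAAAAAAAAAAAAAAAAAAAAAAAAAAAAAAAAAAAAAAAAAAAAAAAAAAAAAAAAQAAAAAAAAADgAAAAAAAAAHAAAAAAAAACGAAAAAAAAAMMAAAAAAADDw4AAAAAAAHzjgAAAAAAAMeOAAAAAAAAB+YAAAAAAGAPxgAAAAAAQH4AAAAAAADAAAAAAAEAAMQAAAAAAwABgAAAAAAGAA+AAAAAAAAAfwAAAAAAAAA+AAAAAABwABwAAAAAAHgADAAAAAAMeAAOAAAAABx4AI4AAAAAMDwAfgAAAAAwPAB/4AAAAPh+AGHwAAAA//4AYPAAAAD//wAg8AAAA8P/wCD4AABnEPvgIPgAAFgc/+Ah+AACAB//4CBwAAAAHj/gIAAAAAAcf+BAAAAAABAP4AAAAAAAAA/wAAAAAAAAA/AAAAAAAAGj+AAAAAAAAWH+AAAAAAAAQf8AAAAAAAHB9wAAAAAAAQHxAAA=="/>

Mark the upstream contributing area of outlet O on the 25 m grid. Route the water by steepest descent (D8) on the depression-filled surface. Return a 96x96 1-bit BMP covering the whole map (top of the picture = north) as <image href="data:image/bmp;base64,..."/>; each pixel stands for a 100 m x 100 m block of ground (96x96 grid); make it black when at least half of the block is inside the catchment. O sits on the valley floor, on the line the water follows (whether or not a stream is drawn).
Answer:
<image width="96" height="96" href="data:image/bmp;base64,Qk2+BAAAAAAAAD4AAAAoAAAAYAAAAGAAAAABAAEAAAAAAIAEAAATCwAAEwsAAAIAAAAAAAAA////AAAAAAAAAAAAAAAAAAAAAAAAAAAAAAAAAAAAAAAAAAAAAAAAAAAAAAAAAAAAAAAAAAAAAAAAAAAAAAAAAAAAAAAAAAAAAAAAAAAAAAAAAAAAAAAAAAAAAAAAAAAAAAAAAAAAAAAAAAAAAAAAAAAAAAAAAAAAAAAAAAAAAAAAAAAAAAAAAAAAAAAAAAAAAAAAAAAAAAAAAAAAAAAAAAAAAAAAAAAAAAAAAAAAAAAAAAAAAAAAAAAAAAAAAAAAAAAAAAAAAAAAAAAAAAAAAAAAAAAAAAAAAAAAAAAAAAAAAAAAAAAAAAAAAAAAAAAAAAAAAAAAAAAAAAAAAAAAAAAAAAAAAAAAAAAAAAAAAAAAAAAAAAAAAAAAAAAAAAAAAAAAAAAAAAAAAAAAAAAAAAAAAAAAAAAAAAAAAAAAAAAAAAAAAAAAAAAAAAAAAAAAAAAAAAAAAAAAAAAAAAAAAAAAAAAAAAAAAAAAAAAAAAAAAAAAAAAAAAAAAAAAAAAAAAAAAAAAAAAAAAAAAAAAAAAAAAAAAAAAAAAAAAAAAAAAAAAAAAAAAAAAAAAAAAAAAAAAAAAAAAAAAAAAAAAAAAAAAAAAAAAAAAAAAAAAAAAAAAAAAAAAAAAAAAAAAAAAAAAAAAAAAAAAAAAAAAAAAAAAAAAAAAAAAAAAAAAAAAAAAAAAAAAAAAAAAAAAAAAAAAAAAAAAAAAAAAAAAAAAAAAAAAAAAAAAAAAAAAAAAAAAAAAAAAAAAAAMAAAAAAAAAAAAAAAeAAAAAAAAAAAAAAA/AAAAAAAAAAAAAAA//wAAAAAAAAAAAAA//wAAAAAAAAAAAAA//wAAAAAAAAAAADB//gAAAAAAAAAAAf///gAAAAAAAAAAB////gAAAAAAAAAAD////AAAAAAAAAAAH///+AAAAAAAAAAAP///wAAAAAAAAAAAf///AAAAAAAAAAAA////AAAAAAAAAAAB////AAAAAAAAAAAD////AAAAAAAAAAAH////AAAAAAAAAAAH////AAAAAAAAAAAP////AAAAAAAAAAQP////AAAAAAAAAB8H/////AAAAAAAAB8H/////wAAAAAAAD+H/////+AAAAAAAD/H//////gAAAAAAD////////wAAAAAAD////////wAAAAAAf////////4AAAAAA/////////4AAAAAB/////////4AAAAAD/////////4AAAAD//////////4AAAAH//////////4AAAAP//////////4AAAAf//////////wAAAA/////////8AAAAAB/////////4AAAAAB/////////wAAAAAA/////////gAAAAAA/////////AAAAAAAf///////+AAAAAAAH///+H//+AAAAAAAAB9/+D//8AAAAAAAAA4H8D//8AAAAAAAAAAB8B//8AAAAAAAAAAB4B//8AAAAAAAAAABwB//kAAAAAAAAAABgB8fAAAAAAAAAAAAAB4HAAAAAAAAAAAAAAAAAAAAAAAAAAAAAAAAAAAA="/>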